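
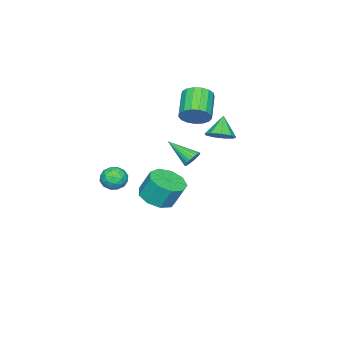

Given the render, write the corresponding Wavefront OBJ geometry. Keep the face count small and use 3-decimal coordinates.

v -2.288 -1.373 -0.993
v -1.782 -1.239 -0.768
v -2.292 -2.847 -0.107
v -1.933 -1.144 -0.611
v -2.144 -1.089 -0.52
v -2.381 -1.083 -0.511
v -2.602 -1.127 -0.585
v -2.768 -1.214 -0.73
v -2.852 -1.328 -0.92
v -2.838 -1.45 -1.123
v -2.729 -1.558 -1.303
v -2.544 -1.635 -1.43
v -2.315 -1.666 -1.481
v -2.081 -1.646 -1.448
v -1.883 -1.579 -1.336
v -1.755 -1.477 -1.164
v -1.719 -1.356 -0.963
v 2.834 -2.417 0.2
v 3.376 -2.697 -0.229
v 2.004 -2.903 -0.531
v 2.546 -3.183 -0.96
v 2.436 -3.454 -0.274
v 2.949 -3.154 0.178
v 2.431 -2.446 -0.938
v 2.944 -2.146 -0.486
v 3.127 -2.715 -0.933
v 3.13 -3.338 -0.522
v 2.25 -2.262 -0.238
v 2.253 -2.885 0.173
v 3.178 -2.514 0.05
v 2.202 -3.086 -0.81
v 2.137 -3.245 -0.406
v 2.456 -3.41 -0.659
v 2.927 -2.783 0.289
v 3.245 -2.948 0.037
v 2.693 -3.393 0.011
v 2.135 -2.652 -0.797
v 2.453 -2.817 -1.049
v 2.924 -2.19 -0.101
v 3.243 -2.355 -0.354
v 2.687 -2.207 -0.771
v 3.35 -2.69 -0.616
v 2.863 -2.975 -1.046
v 2.795 -2.542 -1.033
v 3.096 -2.365 -0.767
v 3.352 -3.056 -0.375
v 2.864 -3.342 -0.805
v 2.8 -3.501 -0.401
v 3.101 -3.325 -0.135
v 3.206 -3.067 -0.788
v 2.516 -2.258 0.045
v 2.028 -2.544 -0.385
v 2.279 -2.275 -0.625
v 2.58 -2.099 -0.359
v 2.517 -2.625 0.286
v 2.03 -2.91 -0.144
v 2.284 -3.235 0.007
v 2.585 -3.058 0.273
v 2.174 -2.533 0.028
v -2.644 -1.449 1.915
v -2.193 -1.416 2.634
v -3.505 -2.059 3.485
v -3.956 -2.091 2.765
v -2.38 -1.055 2.62
v -3.691 -1.697 3.471
v -2.627 -0.784 2.444
v -3.938 -1.426 3.294
v -2.878 -0.665 2.146
v -4.189 -1.307 2.997
v -3.075 -0.726 1.796
v -4.387 -1.368 2.647
v -3.174 -0.952 1.473
v -4.486 -1.594 2.323
v -3.151 -1.293 1.251
v -4.463 -1.935 2.101
v -3.013 -1.669 1.181
v -4.324 -2.311 2.031
v -2.79 -1.994 1.279
v -4.101 -2.636 2.13
v -2.533 -2.195 1.523
v -3.845 -2.837 2.373
v -2.302 -2.225 1.856
v -3.614 -2.867 2.707
v -2.15 -2.077 2.203
v -3.461 -2.719 3.054
v -2.11 -1.785 2.484
v -3.422 -2.427 3.335
v -0.617 1.21 2.213
v -0.112 1.57 2.686
v -1.363 0.95 3.207
v -0.473 1.919 2.506
v -0.902 1.936 2.189
v -1.197 1.613 1.883
v -1.221 1.102 1.731
v -0.962 0.642 1.805
v -0.541 0.447 2.07
v -0.156 0.609 2.401
v 0.013 1.053 2.645
v -2.314 -3.541 -4.416
v -1.251 -3.448 -4.336
v -1.404 -2.846 -3.004
v -2.466 -2.939 -3.084
v -1.532 -2.845 -4.641
v -1.685 -2.243 -3.308
v -2.179 -2.568 -4.84
v -2.332 -1.966 -3.508
v -2.889 -2.746 -4.842
v -3.042 -2.144 -3.509
v -3.33 -3.296 -4.644
v -3.483 -2.694 -3.311
v -3.295 -3.96 -4.339
v -3.448 -3.359 -3.007
v -2.801 -4.429 -4.071
v -2.954 -3.827 -2.739
v -2.078 -4.482 -3.964
v -2.231 -3.88 -2.632
v -1.466 -4.095 -4.069
v -1.619 -3.493 -2.736
f 2 1 4
f 2 4 3
f 4 1 5
f 4 5 3
f 5 1 6
f 5 6 3
f 6 1 7
f 6 7 3
f 7 1 8
f 7 8 3
f 8 1 9
f 8 9 3
f 9 1 10
f 9 10 3
f 10 1 11
f 10 11 3
f 11 1 12
f 11 12 3
f 12 1 13
f 12 13 3
f 13 1 14
f 13 14 3
f 14 1 15
f 14 15 3
f 15 1 16
f 15 16 3
f 16 1 17
f 16 17 3
f 17 1 2
f 17 2 3
f 18 55 34
f 55 29 58
f 34 58 23
f 55 58 34
f 18 34 30
f 34 23 35
f 30 35 19
f 34 35 30
f 18 30 39
f 30 19 40
f 39 40 25
f 30 40 39
f 18 39 51
f 39 25 54
f 51 54 28
f 39 54 51
f 18 51 55
f 51 28 59
f 55 59 29
f 51 59 55
f 19 35 46
f 35 23 49
f 46 49 27
f 35 49 46
f 23 58 36
f 58 29 57
f 36 57 22
f 58 57 36
f 29 59 56
f 59 28 52
f 56 52 20
f 59 52 56
f 28 54 53
f 54 25 41
f 53 41 24
f 54 41 53
f 25 40 45
f 40 19 42
f 45 42 26
f 40 42 45
f 21 47 33
f 47 27 48
f 33 48 22
f 47 48 33
f 21 33 31
f 33 22 32
f 31 32 20
f 33 32 31
f 21 31 38
f 31 20 37
f 38 37 24
f 31 37 38
f 21 38 43
f 38 24 44
f 43 44 26
f 38 44 43
f 21 43 47
f 43 26 50
f 47 50 27
f 43 50 47
f 22 48 36
f 48 27 49
f 36 49 23
f 48 49 36
f 20 32 56
f 32 22 57
f 56 57 29
f 32 57 56
f 24 37 53
f 37 20 52
f 53 52 28
f 37 52 53
f 26 44 45
f 44 24 41
f 45 41 25
f 44 41 45
f 27 50 46
f 50 26 42
f 46 42 19
f 50 42 46
f 61 60 64
f 61 64 62
f 62 64 65
f 62 65 63
f 64 60 66
f 64 66 65
f 65 66 67
f 65 67 63
f 66 60 68
f 66 68 67
f 67 68 69
f 67 69 63
f 68 60 70
f 68 70 69
f 69 70 71
f 69 71 63
f 70 60 72
f 70 72 71
f 71 72 73
f 71 73 63
f 72 60 74
f 72 74 73
f 73 74 75
f 73 75 63
f 74 60 76
f 74 76 75
f 75 76 77
f 75 77 63
f 76 60 78
f 76 78 77
f 77 78 79
f 77 79 63
f 78 60 80
f 78 80 79
f 79 80 81
f 79 81 63
f 80 60 82
f 80 82 81
f 81 82 83
f 81 83 63
f 82 60 84
f 82 84 83
f 83 84 85
f 83 85 63
f 84 60 86
f 84 86 85
f 85 86 87
f 85 87 63
f 86 60 61
f 86 61 87
f 87 61 62
f 87 62 63
f 89 88 91
f 89 91 90
f 91 88 92
f 91 92 90
f 92 88 93
f 92 93 90
f 93 88 94
f 93 94 90
f 94 88 95
f 94 95 90
f 95 88 96
f 95 96 90
f 96 88 97
f 96 97 90
f 97 88 98
f 97 98 90
f 98 88 89
f 98 89 90
f 100 99 103
f 100 103 101
f 101 103 104
f 101 104 102
f 103 99 105
f 103 105 104
f 104 105 106
f 104 106 102
f 105 99 107
f 105 107 106
f 106 107 108
f 106 108 102
f 107 99 109
f 107 109 108
f 108 109 110
f 108 110 102
f 109 99 111
f 109 111 110
f 110 111 112
f 110 112 102
f 111 99 113
f 111 113 112
f 112 113 114
f 112 114 102
f 113 99 115
f 113 115 114
f 114 115 116
f 114 116 102
f 115 99 117
f 115 117 116
f 116 117 118
f 116 118 102
f 117 99 100
f 117 100 118
f 118 100 101
f 118 101 102



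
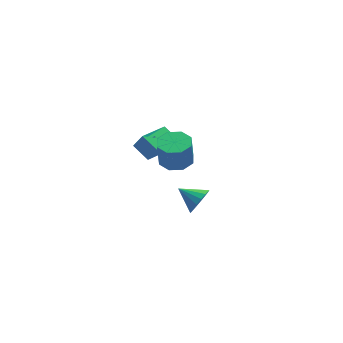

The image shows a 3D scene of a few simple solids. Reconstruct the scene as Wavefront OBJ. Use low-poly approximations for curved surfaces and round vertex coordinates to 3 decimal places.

v -0.987 0.206 -0.212
v -1.26 1.117 0.208
v 0.554 0.926 -0.77
v 0.281 1.837 -0.35
v -0.621 -0.017 0.51
v -0.894 0.894 0.93
v 0.92 0.703 -0.048
v 0.647 1.614 0.372
v 1.166 -0.828 -3.547
v 1.61 -0.855 -2.919
v 0.554 0.128 -3.073
v 1.791 -0.627 -3.145
v 1.829 -0.445 -3.464
v 1.714 -0.351 -3.801
v 1.474 -0.366 -4.08
v 1.164 -0.486 -4.238
v 0.854 -0.685 -4.237
v 0.615 -0.917 -4.078
v 0.502 -1.128 -3.798
v 0.542 -1.271 -3.46
v 0.724 -1.312 -3.142
v 1.008 -1.242 -2.918
v 1.328 -1.077 -2.837
v -0.989 -2.459 2.047
v -0.494 -3.099 2.085
v -0.595 -3.101 3.371
v -1.091 -2.461 3.333
v -0.188 -2.56 2.11
v -0.289 -2.562 3.396
v -0.352 -1.962 2.098
v -0.453 -1.964 3.384
v -0.889 -1.655 2.056
v -0.99 -1.657 3.342
v -1.485 -1.819 2.009
v -1.586 -1.821 3.295
v -1.791 -2.358 1.984
v -1.892 -2.36 3.27
v -1.627 -2.956 1.996
v -1.728 -2.958 3.282
v -1.09 -3.263 2.038
v -1.191 -3.265 3.324
f 2 4 1
f 5 2 1
f 1 4 3
f 3 5 1
f 2 8 4
f 6 2 5
f 6 8 2
f 4 8 3
f 7 5 3
f 3 8 7
f 7 6 5
f 8 6 7
f 10 9 12
f 10 12 11
f 12 9 13
f 12 13 11
f 13 9 14
f 13 14 11
f 14 9 15
f 14 15 11
f 15 9 16
f 15 16 11
f 16 9 17
f 16 17 11
f 17 9 18
f 17 18 11
f 18 9 19
f 18 19 11
f 19 9 20
f 19 20 11
f 20 9 21
f 20 21 11
f 21 9 22
f 21 22 11
f 22 9 23
f 22 23 11
f 23 9 10
f 23 10 11
f 25 24 28
f 25 28 26
f 26 28 29
f 26 29 27
f 28 24 30
f 28 30 29
f 29 30 31
f 29 31 27
f 30 24 32
f 30 32 31
f 31 32 33
f 31 33 27
f 32 24 34
f 32 34 33
f 33 34 35
f 33 35 27
f 34 24 36
f 34 36 35
f 35 36 37
f 35 37 27
f 36 24 38
f 36 38 37
f 37 38 39
f 37 39 27
f 38 24 40
f 38 40 39
f 39 40 41
f 39 41 27
f 40 24 25
f 40 25 41
f 41 25 26
f 41 26 27



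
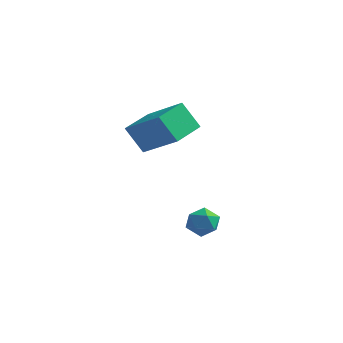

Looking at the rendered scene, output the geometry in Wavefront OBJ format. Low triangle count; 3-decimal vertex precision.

v 0.528 -3.23 -3.234
v 0.958 -3.614 -3.676
v 0.122 -4.226 -2.764
v 0.552 -4.61 -3.206
v 0.842 -4.212 -2.673
v 1.093 -3.597 -2.963
v -0.013 -4.243 -3.477
v 0.238 -3.628 -3.767
v 0.623 -4.24 -3.826
v 1.151 -4.221 -3.329
v -0.071 -3.619 -3.111
v 0.457 -3.6 -2.614
v -2.57 -4.175 1.188
v -0.956 -4.561 2.25
v -2.346 -2.695 1.385
v -0.732 -3.08 2.447
v -1.828 -4.14 0.073
v -0.214 -4.525 1.135
v -1.604 -2.659 0.27
v 0.01 -3.045 1.332
f 1 12 6
f 1 6 2
f 1 2 8
f 1 8 11
f 1 11 12
f 2 6 10
f 6 12 5
f 12 11 3
f 11 8 7
f 8 2 9
f 4 10 5
f 4 5 3
f 4 3 7
f 4 7 9
f 4 9 10
f 5 10 6
f 3 5 12
f 7 3 11
f 9 7 8
f 10 9 2
f 14 16 13
f 17 14 13
f 13 16 15
f 15 17 13
f 14 20 16
f 18 14 17
f 18 20 14
f 16 20 15
f 19 17 15
f 15 20 19
f 19 18 17
f 20 18 19



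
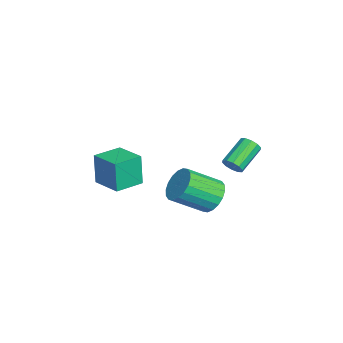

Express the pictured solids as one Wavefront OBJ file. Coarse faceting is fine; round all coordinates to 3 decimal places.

v 2.647 2.331 -0.037
v 2.983 2.801 -0.087
v 1.849 3.7 0.746
v 1.513 3.229 0.797
v 2.765 2.79 -0.371
v 1.63 3.688 0.462
v 2.502 2.603 -0.528
v 1.368 3.501 0.306
v 2.294 2.312 -0.497
v 1.16 3.211 0.337
v 2.222 2.029 -0.29
v 1.087 2.927 0.544
v 2.311 1.86 0.014
v 1.177 2.759 0.847
v 2.53 1.872 0.298
v 1.395 2.77 1.131
v 2.792 2.059 0.454
v 1.658 2.957 1.288
v 3 2.349 0.423
v 1.866 3.248 1.257
v 3.073 2.633 0.216
v 1.938 3.531 1.05
v -1.285 -3.027 -3.147
v -1.489 -3.094 -1.35
v 0.016 -1.95 -2.959
v -0.188 -2.017 -1.162
v -0.272 -4.263 -3.078
v -0.476 -4.33 -1.281
v 1.029 -3.186 -2.89
v 0.825 -3.253 -1.093
v 2.828 1.405 -2.026
v 3.61 1.871 -1.613
v 3.994 0.242 -0.501
v 3.212 -0.225 -0.914
v 3.275 1.979 -1.34
v 3.66 0.349 -0.228
v 2.851 1.972 -1.203
v 3.236 0.342 -0.091
v 2.423 1.853 -1.229
v 2.808 0.224 -0.117
v 2.075 1.646 -1.413
v 2.46 0.016 -0.301
v 1.876 1.39 -1.718
v 2.261 -0.239 -0.606
v 1.866 1.138 -2.084
v 2.251 -0.492 -0.973
v 2.046 0.938 -2.439
v 2.43 -0.691 -1.327
v 2.38 0.831 -2.712
v 2.765 -0.799 -1.6
v 2.804 0.838 -2.849
v 3.189 -0.792 -1.737
v 3.232 0.956 -2.823
v 3.617 -0.673 -1.711
v 3.58 1.164 -2.639
v 3.965 -0.466 -1.527
v 3.779 1.419 -2.334
v 4.164 -0.21 -1.222
v 3.789 1.672 -1.967
v 4.174 0.042 -0.856
f 2 1 5
f 2 5 3
f 3 5 6
f 3 6 4
f 5 1 7
f 5 7 6
f 6 7 8
f 6 8 4
f 7 1 9
f 7 9 8
f 8 9 10
f 8 10 4
f 9 1 11
f 9 11 10
f 10 11 12
f 10 12 4
f 11 1 13
f 11 13 12
f 12 13 14
f 12 14 4
f 13 1 15
f 13 15 14
f 14 15 16
f 14 16 4
f 15 1 17
f 15 17 16
f 16 17 18
f 16 18 4
f 17 1 19
f 17 19 18
f 18 19 20
f 18 20 4
f 19 1 21
f 19 21 20
f 20 21 22
f 20 22 4
f 21 1 2
f 21 2 22
f 22 2 3
f 22 3 4
f 24 26 23
f 27 24 23
f 23 26 25
f 25 27 23
f 24 30 26
f 28 24 27
f 28 30 24
f 26 30 25
f 29 27 25
f 25 30 29
f 29 28 27
f 30 28 29
f 32 31 35
f 32 35 33
f 33 35 36
f 33 36 34
f 35 31 37
f 35 37 36
f 36 37 38
f 36 38 34
f 37 31 39
f 37 39 38
f 38 39 40
f 38 40 34
f 39 31 41
f 39 41 40
f 40 41 42
f 40 42 34
f 41 31 43
f 41 43 42
f 42 43 44
f 42 44 34
f 43 31 45
f 43 45 44
f 44 45 46
f 44 46 34
f 45 31 47
f 45 47 46
f 46 47 48
f 46 48 34
f 47 31 49
f 47 49 48
f 48 49 50
f 48 50 34
f 49 31 51
f 49 51 50
f 50 51 52
f 50 52 34
f 51 31 53
f 51 53 52
f 52 53 54
f 52 54 34
f 53 31 55
f 53 55 54
f 54 55 56
f 54 56 34
f 55 31 57
f 55 57 56
f 56 57 58
f 56 58 34
f 57 31 59
f 57 59 58
f 58 59 60
f 58 60 34
f 59 31 32
f 59 32 60
f 60 32 33
f 60 33 34



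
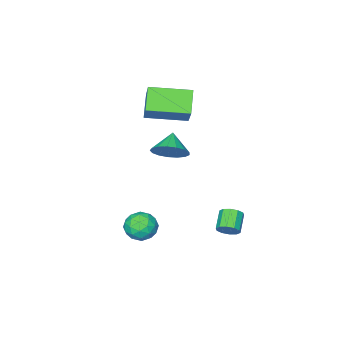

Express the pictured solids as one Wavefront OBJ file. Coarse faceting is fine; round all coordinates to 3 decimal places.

v -2.022 3.848 -1.412
v -1.639 3.728 -1.05
v -2.316 3.211 -0.506
v -2.698 3.332 -0.868
v -1.783 4.014 -0.957
v -2.46 3.498 -0.413
v -2.018 4.237 -1.037
v -2.694 3.721 -0.494
v -2.254 4.312 -1.261
v -2.931 3.795 -0.717
v -2.402 4.209 -1.542
v -3.078 3.693 -0.998
v -2.404 3.969 -1.774
v -3.081 3.452 -1.23
v -2.26 3.682 -1.867
v -2.937 3.166 -1.323
v -2.026 3.459 -1.786
v -2.702 2.943 -1.243
v -1.789 3.385 -1.563
v -2.466 2.868 -1.019
v -1.642 3.487 -1.282
v -2.318 2.971 -0.738
v -3.135 -2.846 3.538
v -2.417 -1.854 4.775
v -4.616 -1.531 3.345
v -3.898 -0.54 4.581
v -2.442 -2.2 2.619
v -1.724 -1.209 3.855
v -3.923 -0.886 2.425
v -3.205 0.106 3.662
v -1.585 0.567 2.113
v -1.158 0.879 2.804
v -2.255 -0.007 2.787
v -1.461 1.158 2.739
v -1.792 1.301 2.531
v -2.076 1.276 2.228
v -2.247 1.088 1.898
v -2.267 0.781 1.617
v -2.13 0.425 1.45
v -1.869 0.101 1.435
v -1.542 -0.116 1.575
v -1.225 -0.176 1.839
v -0.991 -0.067 2.165
v -0.893 0.188 2.479
v -0.953 0.529 2.71
v 0.384 1.47 -2.093
v 1.002 1.076 -1.749
v -0.442 0.544 -1.671
v 0.176 0.15 -1.327
v -0.068 0.86 -1.025
v 0.442 1.432 -1.286
v 0.118 0.188 -2.134
v 0.628 0.76 -2.395
v 0.838 0.283 -1.775
v 0.722 0.699 -1.09
v -0.162 0.921 -2.33
v -0.278 1.337 -1.645
v 0.765 1.354 -1.958
v -0.205 0.266 -1.462
v -0.349 0.683 -1.284
v 0.014 0.452 -1.082
v 0.436 1.564 -1.686
v 0.799 1.332 -1.484
v 0.17 1.205 -1.058
v -0.239 0.288 -1.936
v 0.124 0.056 -1.734
v 0.546 1.168 -2.338
v 0.909 0.937 -2.136
v 0.39 0.415 -2.362
v 1.032 0.656 -1.771
v 0.547 0.112 -1.523
v 0.513 0.135 -1.997
v 0.813 0.471 -2.151
v 0.964 0.901 -1.369
v 0.479 0.357 -1.12
v 0.335 0.774 -0.943
v 0.635 1.11 -1.096
v 0.868 0.435 -1.383
v 0.081 1.263 -2.3
v -0.404 0.719 -2.051
v -0.075 0.51 -2.324
v 0.225 0.846 -2.477
v 0.013 1.508 -1.897
v -0.472 0.964 -1.649
v -0.253 1.149 -1.269
v 0.047 1.485 -1.423
v -0.308 1.185 -2.037
f 2 1 5
f 2 5 3
f 3 5 6
f 3 6 4
f 5 1 7
f 5 7 6
f 6 7 8
f 6 8 4
f 7 1 9
f 7 9 8
f 8 9 10
f 8 10 4
f 9 1 11
f 9 11 10
f 10 11 12
f 10 12 4
f 11 1 13
f 11 13 12
f 12 13 14
f 12 14 4
f 13 1 15
f 13 15 14
f 14 15 16
f 14 16 4
f 15 1 17
f 15 17 16
f 16 17 18
f 16 18 4
f 17 1 19
f 17 19 18
f 18 19 20
f 18 20 4
f 19 1 21
f 19 21 20
f 20 21 22
f 20 22 4
f 21 1 2
f 21 2 22
f 22 2 3
f 22 3 4
f 24 26 23
f 27 24 23
f 23 26 25
f 25 27 23
f 24 30 26
f 28 24 27
f 28 30 24
f 26 30 25
f 29 27 25
f 25 30 29
f 29 28 27
f 30 28 29
f 32 31 34
f 32 34 33
f 34 31 35
f 34 35 33
f 35 31 36
f 35 36 33
f 36 31 37
f 36 37 33
f 37 31 38
f 37 38 33
f 38 31 39
f 38 39 33
f 39 31 40
f 39 40 33
f 40 31 41
f 40 41 33
f 41 31 42
f 41 42 33
f 42 31 43
f 42 43 33
f 43 31 44
f 43 44 33
f 44 31 45
f 44 45 33
f 45 31 32
f 45 32 33
f 46 83 62
f 83 57 86
f 62 86 51
f 83 86 62
f 46 62 58
f 62 51 63
f 58 63 47
f 62 63 58
f 46 58 67
f 58 47 68
f 67 68 53
f 58 68 67
f 46 67 79
f 67 53 82
f 79 82 56
f 67 82 79
f 46 79 83
f 79 56 87
f 83 87 57
f 79 87 83
f 47 63 74
f 63 51 77
f 74 77 55
f 63 77 74
f 51 86 64
f 86 57 85
f 64 85 50
f 86 85 64
f 57 87 84
f 87 56 80
f 84 80 48
f 87 80 84
f 56 82 81
f 82 53 69
f 81 69 52
f 82 69 81
f 53 68 73
f 68 47 70
f 73 70 54
f 68 70 73
f 49 75 61
f 75 55 76
f 61 76 50
f 75 76 61
f 49 61 59
f 61 50 60
f 59 60 48
f 61 60 59
f 49 59 66
f 59 48 65
f 66 65 52
f 59 65 66
f 49 66 71
f 66 52 72
f 71 72 54
f 66 72 71
f 49 71 75
f 71 54 78
f 75 78 55
f 71 78 75
f 50 76 64
f 76 55 77
f 64 77 51
f 76 77 64
f 48 60 84
f 60 50 85
f 84 85 57
f 60 85 84
f 52 65 81
f 65 48 80
f 81 80 56
f 65 80 81
f 54 72 73
f 72 52 69
f 73 69 53
f 72 69 73
f 55 78 74
f 78 54 70
f 74 70 47
f 78 70 74



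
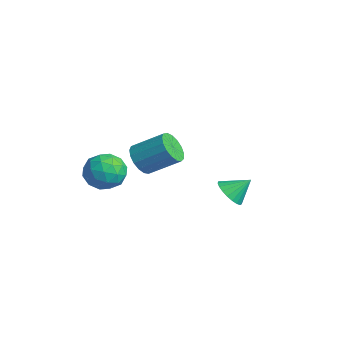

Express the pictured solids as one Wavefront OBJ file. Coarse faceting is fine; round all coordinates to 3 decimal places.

v 0.421 2.874 -2.744
v 1.181 3.114 -3.297
v 0.779 3.926 -1.796
v 0.89 3.349 -3.448
v 0.518 3.502 -3.477
v 0.129 3.547 -3.379
v -0.209 3.475 -3.172
v -0.439 3.299 -2.89
v -0.52 3.05 -2.583
v -0.438 2.771 -2.304
v -0.208 2.509 -2.101
v 0.131 2.311 -2.009
v 0.52 2.21 -2.044
v 0.892 2.224 -2.2
v 1.182 2.35 -2.45
v 1.341 2.567 -2.751
v 1.34 2.837 -3.05
v 2.076 -2.855 1.941
v 2.679 -2.689 1.2
v 3.607 -1.338 2.257
v 3.004 -1.505 2.999
v 2.33 -2.392 1.128
v 3.257 -1.042 2.185
v 1.922 -2.202 1.242
v 2.85 -0.851 2.299
v 1.55 -2.161 1.516
v 2.477 -0.81 2.573
v 1.298 -2.279 1.888
v 2.226 -0.928 2.945
v 1.225 -2.529 2.272
v 2.152 -1.178 3.329
v 1.346 -2.854 2.58
v 2.274 -1.503 3.637
v 1.635 -3.179 2.742
v 2.563 -1.829 3.8
v 2.025 -3.43 2.721
v 2.953 -2.08 3.778
v 2.427 -3.55 2.521
v 3.354 -2.199 3.578
v 2.748 -3.51 2.188
v 3.676 -2.159 3.245
v 2.916 -3.32 1.799
v 3.843 -1.97 2.856
v 2.891 -3.024 1.442
v 3.818 -1.673 2.499
v -1.085 -2.743 -1.378
v -0.086 -3.195 -0.799
v -2.274 -3.785 -0.141
v -1.275 -4.237 0.438
v -1.565 -3.036 0.549
v -0.831 -2.392 -0.216
v -1.529 -4.588 -0.724
v -0.795 -3.944 -1.489
v -0.36 -4.335 -0.395
v -0.383 -3.376 0.392
v -1.977 -3.604 -1.332
v -2 -2.645 -0.545
v -0.481 -2.877 -1.197
v -1.879 -4.103 0.257
v -2.05 -3.397 0.322
v -1.462 -3.663 0.663
v -0.919 -2.405 -0.854
v -0.331 -2.671 -0.514
v -1.201 -2.578 0.278
v -2.029 -4.309 -0.426
v -1.441 -4.575 -0.086
v -0.898 -3.317 -1.603
v -0.31 -3.583 -1.262
v -1.159 -4.402 -1.218
v -0.055 -3.814 -0.619
v -0.754 -4.426 0.108
v -0.904 -4.632 -0.575
v -0.472 -4.254 -1.024
v -0.068 -3.25 -0.156
v -0.767 -3.863 0.571
v -0.938 -3.156 0.636
v -0.506 -2.778 0.186
v -0.229 -3.92 0.081
v -1.593 -3.117 -1.511
v -2.292 -3.73 -0.784
v -1.854 -4.202 -1.126
v -1.422 -3.824 -1.576
v -1.606 -2.554 -1.048
v -2.305 -3.166 -0.321
v -1.888 -2.726 0.084
v -1.456 -2.348 -0.365
v -2.131 -3.06 -1.021
f 2 1 4
f 2 4 3
f 4 1 5
f 4 5 3
f 5 1 6
f 5 6 3
f 6 1 7
f 6 7 3
f 7 1 8
f 7 8 3
f 8 1 9
f 8 9 3
f 9 1 10
f 9 10 3
f 10 1 11
f 10 11 3
f 11 1 12
f 11 12 3
f 12 1 13
f 12 13 3
f 13 1 14
f 13 14 3
f 14 1 15
f 14 15 3
f 15 1 16
f 15 16 3
f 16 1 17
f 16 17 3
f 17 1 2
f 17 2 3
f 19 18 22
f 19 22 20
f 20 22 23
f 20 23 21
f 22 18 24
f 22 24 23
f 23 24 25
f 23 25 21
f 24 18 26
f 24 26 25
f 25 26 27
f 25 27 21
f 26 18 28
f 26 28 27
f 27 28 29
f 27 29 21
f 28 18 30
f 28 30 29
f 29 30 31
f 29 31 21
f 30 18 32
f 30 32 31
f 31 32 33
f 31 33 21
f 32 18 34
f 32 34 33
f 33 34 35
f 33 35 21
f 34 18 36
f 34 36 35
f 35 36 37
f 35 37 21
f 36 18 38
f 36 38 37
f 37 38 39
f 37 39 21
f 38 18 40
f 38 40 39
f 39 40 41
f 39 41 21
f 40 18 42
f 40 42 41
f 41 42 43
f 41 43 21
f 42 18 44
f 42 44 43
f 43 44 45
f 43 45 21
f 44 18 19
f 44 19 45
f 45 19 20
f 45 20 21
f 46 83 62
f 83 57 86
f 62 86 51
f 83 86 62
f 46 62 58
f 62 51 63
f 58 63 47
f 62 63 58
f 46 58 67
f 58 47 68
f 67 68 53
f 58 68 67
f 46 67 79
f 67 53 82
f 79 82 56
f 67 82 79
f 46 79 83
f 79 56 87
f 83 87 57
f 79 87 83
f 47 63 74
f 63 51 77
f 74 77 55
f 63 77 74
f 51 86 64
f 86 57 85
f 64 85 50
f 86 85 64
f 57 87 84
f 87 56 80
f 84 80 48
f 87 80 84
f 56 82 81
f 82 53 69
f 81 69 52
f 82 69 81
f 53 68 73
f 68 47 70
f 73 70 54
f 68 70 73
f 49 75 61
f 75 55 76
f 61 76 50
f 75 76 61
f 49 61 59
f 61 50 60
f 59 60 48
f 61 60 59
f 49 59 66
f 59 48 65
f 66 65 52
f 59 65 66
f 49 66 71
f 66 52 72
f 71 72 54
f 66 72 71
f 49 71 75
f 71 54 78
f 75 78 55
f 71 78 75
f 50 76 64
f 76 55 77
f 64 77 51
f 76 77 64
f 48 60 84
f 60 50 85
f 84 85 57
f 60 85 84
f 52 65 81
f 65 48 80
f 81 80 56
f 65 80 81
f 54 72 73
f 72 52 69
f 73 69 53
f 72 69 73
f 55 78 74
f 78 54 70
f 74 70 47
f 78 70 74



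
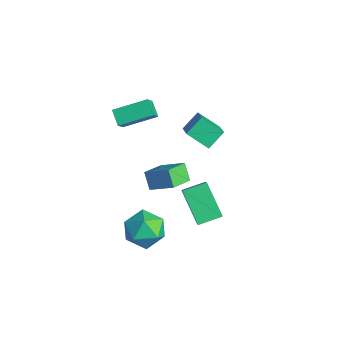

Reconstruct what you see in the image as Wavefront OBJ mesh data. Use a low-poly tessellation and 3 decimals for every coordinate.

v 0.986 -1.98 -3.498
v 2.098 -2.051 -3.766
v 1.062 -3.669 -2.734
v 2.174 -3.74 -3.002
v 1.825 -3.003 -2.197
v 1.778 -1.959 -2.669
v 1.382 -3.761 -3.831
v 1.335 -2.717 -4.303
v 2.343 -3.152 -3.972
v 2.616 -2.683 -2.962
v 0.544 -3.037 -3.538
v 0.817 -2.568 -2.528
v -0.243 -1.636 -2.453
v -0.907 -1.576 -1.668
v -0.73 -0.48 -2.954
v -1.394 -0.421 -2.169
v 0.774 -0.859 -1.651
v 0.11 -0.8 -0.866
v 0.287 0.296 -2.152
v -0.377 0.356 -1.367
v -4.406 -1.262 -0.071
v -3.818 0.382 0.539
v -3.623 -1.345 -0.602
v -3.035 0.3 0.008
v -3.825 -1.82 0.872
v -3.237 -0.175 1.482
v -3.042 -1.902 0.341
v -2.454 -0.258 0.951
v -2.304 2.538 -2.666
v -3.146 1.733 -1.82
v -2.482 3.489 -1.939
v -3.325 2.684 -1.093
v -1.275 2.196 -1.967
v -2.118 1.391 -1.121
v -1.454 3.147 -1.24
v -2.296 2.342 -0.394
v 1.015 -0.563 -1.794
v 1.96 -1.021 -0.64
v 1.237 0.623 -1.504
v 2.181 0.164 -0.35
v 2.559 -0.544 -3.05
v 3.503 -1.003 -1.896
v 2.78 0.641 -2.76
v 3.725 0.183 -1.606
f 1 12 6
f 1 6 2
f 1 2 8
f 1 8 11
f 1 11 12
f 2 6 10
f 6 12 5
f 12 11 3
f 11 8 7
f 8 2 9
f 4 10 5
f 4 5 3
f 4 3 7
f 4 7 9
f 4 9 10
f 5 10 6
f 3 5 12
f 7 3 11
f 9 7 8
f 10 9 2
f 14 16 13
f 17 14 13
f 13 16 15
f 15 17 13
f 14 20 16
f 18 14 17
f 18 20 14
f 16 20 15
f 19 17 15
f 15 20 19
f 19 18 17
f 20 18 19
f 22 24 21
f 25 22 21
f 21 24 23
f 23 25 21
f 22 28 24
f 26 22 25
f 26 28 22
f 24 28 23
f 27 25 23
f 23 28 27
f 27 26 25
f 28 26 27
f 30 32 29
f 33 30 29
f 29 32 31
f 31 33 29
f 30 36 32
f 34 30 33
f 34 36 30
f 32 36 31
f 35 33 31
f 31 36 35
f 35 34 33
f 36 34 35
f 38 40 37
f 41 38 37
f 37 40 39
f 39 41 37
f 38 44 40
f 42 38 41
f 42 44 38
f 40 44 39
f 43 41 39
f 39 44 43
f 43 42 41
f 44 42 43



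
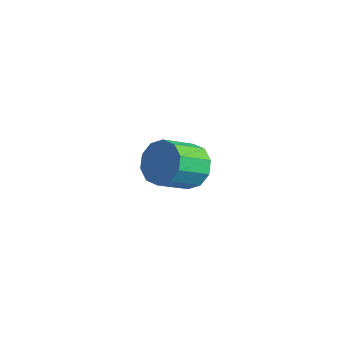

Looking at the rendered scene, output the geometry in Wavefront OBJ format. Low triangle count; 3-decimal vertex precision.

v -0.578 2.21 -1.516
v -0.327 1.819 -0.766
v -1.913 1.741 -1.314
v -1.662 1.35 -0.564
v -1.687 2.231 -0.615
v -0.862 2.521 -0.74
v -1.378 1.039 -1.34
v -0.553 1.329 -1.465
v -0.821 1.095 -0.657
v -1.012 1.832 -0.209
v -1.228 1.728 -1.871
v -1.419 2.465 -1.423
v -0.336 2.056 -1.159
v -1.904 1.504 -0.921
v -1.919 2.022 -0.951
v -1.772 1.792 -0.51
v -0.65 2.468 -1.144
v -0.502 2.238 -0.702
v -1.302 2.481 -0.614
v -1.738 1.322 -1.378
v -1.59 1.092 -0.936
v -0.468 1.768 -1.57
v -0.321 1.538 -1.129
v -0.938 1.079 -1.466
v -0.478 1.4 -0.654
v -1.263 1.124 -0.535
v -1.096 0.942 -0.991
v -0.611 1.112 -1.065
v -0.59 1.833 -0.39
v -1.375 1.557 -0.271
v -1.39 2.075 -0.301
v -0.905 2.246 -0.375
v -0.881 1.408 -0.326
v -0.865 2.003 -1.809
v -1.65 1.727 -1.69
v -1.335 1.314 -1.705
v -0.85 1.485 -1.779
v -0.977 2.436 -1.545
v -1.762 2.16 -1.426
v -1.629 2.448 -1.015
v -1.144 2.618 -1.089
v -1.359 2.152 -1.754
v 1.516 -0.699 2.851
v 2.255 -0.404 3.489
v 1.824 -1.747 4.608
v 1.084 -2.041 3.969
v 1.726 -0.101 3.65
v 1.295 -1.443 4.768
v 1.117 -0.025 3.505
v 0.686 -1.368 4.624
v 0.66 -0.207 3.111
v 0.229 -1.55 4.229
v 0.53 -0.577 2.617
v 0.099 -1.92 3.736
v 0.776 -0.993 2.212
v 0.345 -2.336 3.331
v 1.305 -1.297 2.052
v 0.874 -2.639 3.17
v 1.914 -1.372 2.196
v 1.483 -2.715 3.315
v 2.371 -1.19 2.591
v 1.94 -2.533 3.709
v 2.501 -0.82 3.084
v 2.07 -2.163 4.203
f 1 38 17
f 38 12 41
f 17 41 6
f 38 41 17
f 1 17 13
f 17 6 18
f 13 18 2
f 17 18 13
f 1 13 22
f 13 2 23
f 22 23 8
f 13 23 22
f 1 22 34
f 22 8 37
f 34 37 11
f 22 37 34
f 1 34 38
f 34 11 42
f 38 42 12
f 34 42 38
f 2 18 29
f 18 6 32
f 29 32 10
f 18 32 29
f 6 41 19
f 41 12 40
f 19 40 5
f 41 40 19
f 12 42 39
f 42 11 35
f 39 35 3
f 42 35 39
f 11 37 36
f 37 8 24
f 36 24 7
f 37 24 36
f 8 23 28
f 23 2 25
f 28 25 9
f 23 25 28
f 4 30 16
f 30 10 31
f 16 31 5
f 30 31 16
f 4 16 14
f 16 5 15
f 14 15 3
f 16 15 14
f 4 14 21
f 14 3 20
f 21 20 7
f 14 20 21
f 4 21 26
f 21 7 27
f 26 27 9
f 21 27 26
f 4 26 30
f 26 9 33
f 30 33 10
f 26 33 30
f 5 31 19
f 31 10 32
f 19 32 6
f 31 32 19
f 3 15 39
f 15 5 40
f 39 40 12
f 15 40 39
f 7 20 36
f 20 3 35
f 36 35 11
f 20 35 36
f 9 27 28
f 27 7 24
f 28 24 8
f 27 24 28
f 10 33 29
f 33 9 25
f 29 25 2
f 33 25 29
f 44 43 47
f 44 47 45
f 45 47 48
f 45 48 46
f 47 43 49
f 47 49 48
f 48 49 50
f 48 50 46
f 49 43 51
f 49 51 50
f 50 51 52
f 50 52 46
f 51 43 53
f 51 53 52
f 52 53 54
f 52 54 46
f 53 43 55
f 53 55 54
f 54 55 56
f 54 56 46
f 55 43 57
f 55 57 56
f 56 57 58
f 56 58 46
f 57 43 59
f 57 59 58
f 58 59 60
f 58 60 46
f 59 43 61
f 59 61 60
f 60 61 62
f 60 62 46
f 61 43 63
f 61 63 62
f 62 63 64
f 62 64 46
f 63 43 44
f 63 44 64
f 64 44 45
f 64 45 46



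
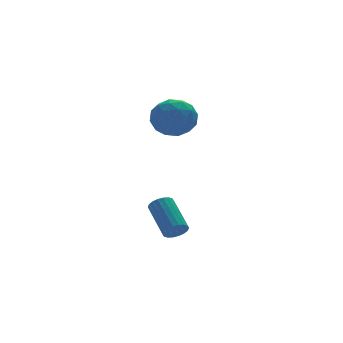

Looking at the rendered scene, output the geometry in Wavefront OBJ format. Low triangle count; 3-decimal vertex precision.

v -0.696 4.898 1.862
v 0.349 4.447 2.071
v -1.489 3.253 2.269
v -0.444 2.802 2.478
v -0.885 3.597 3.193
v -0.394 4.614 2.942
v -0.746 3.086 1.398
v -0.255 4.103 1.147
v 0.318 3.327 1.785
v 0.232 3.643 2.894
v -1.372 4.057 1.446
v -1.458 4.373 2.555
v -0.104 4.817 1.931
v -1.036 2.883 2.409
v -1.295 3.35 2.83
v -0.681 3.085 2.953
v -0.541 4.915 2.442
v 0.073 4.65 2.565
v -0.652 4.15 3.225
v -1.213 3.05 1.775
v -0.599 2.785 1.898
v -0.459 4.615 1.387
v 0.155 4.35 1.51
v -0.488 3.55 1.115
v 0.492 3.894 1.885
v 0.026 2.926 2.125
v -0.151 3.094 1.49
v 0.137 3.691 1.342
v 0.441 4.079 2.537
v -0.025 3.112 2.777
v -0.284 3.579 3.197
v 0.004 4.177 3.049
v 0.423 3.421 2.369
v -1.115 4.588 1.563
v -1.581 3.621 1.803
v -1.144 3.523 1.291
v -0.856 4.121 1.143
v -1.166 4.774 2.215
v -1.632 3.806 2.455
v -1.277 4.009 2.998
v -0.989 4.606 2.85
v -1.563 4.279 1.971
v -1.624 1.256 -3.776
v -1.147 1.04 -3.444
v -1.159 2.669 -2.371
v -1.636 2.884 -2.704
v -1.022 1.177 -3.649
v -1.035 2.805 -2.576
v -1.017 1.328 -3.879
v -1.029 2.957 -2.807
v -1.131 1.466 -4.089
v -1.144 3.094 -3.017
v -1.344 1.562 -4.237
v -1.356 3.19 -3.165
v -1.611 1.597 -4.294
v -1.624 3.225 -3.221
v -1.882 1.565 -4.248
v -1.894 3.193 -3.175
v -2.101 1.471 -4.109
v -2.113 3.1 -3.036
v -2.225 1.335 -3.904
v -2.238 2.963 -2.831
v -2.231 1.183 -3.673
v -2.243 2.812 -2.601
v -2.116 1.046 -3.463
v -2.129 2.674 -2.391
v -1.904 0.95 -3.315
v -1.916 2.578 -2.243
v -1.636 0.915 -3.259
v -1.649 2.543 -2.186
v -1.366 0.947 -3.305
v -1.378 2.575 -2.232
f 1 38 17
f 38 12 41
f 17 41 6
f 38 41 17
f 1 17 13
f 17 6 18
f 13 18 2
f 17 18 13
f 1 13 22
f 13 2 23
f 22 23 8
f 13 23 22
f 1 22 34
f 22 8 37
f 34 37 11
f 22 37 34
f 1 34 38
f 34 11 42
f 38 42 12
f 34 42 38
f 2 18 29
f 18 6 32
f 29 32 10
f 18 32 29
f 6 41 19
f 41 12 40
f 19 40 5
f 41 40 19
f 12 42 39
f 42 11 35
f 39 35 3
f 42 35 39
f 11 37 36
f 37 8 24
f 36 24 7
f 37 24 36
f 8 23 28
f 23 2 25
f 28 25 9
f 23 25 28
f 4 30 16
f 30 10 31
f 16 31 5
f 30 31 16
f 4 16 14
f 16 5 15
f 14 15 3
f 16 15 14
f 4 14 21
f 14 3 20
f 21 20 7
f 14 20 21
f 4 21 26
f 21 7 27
f 26 27 9
f 21 27 26
f 4 26 30
f 26 9 33
f 30 33 10
f 26 33 30
f 5 31 19
f 31 10 32
f 19 32 6
f 31 32 19
f 3 15 39
f 15 5 40
f 39 40 12
f 15 40 39
f 7 20 36
f 20 3 35
f 36 35 11
f 20 35 36
f 9 27 28
f 27 7 24
f 28 24 8
f 27 24 28
f 10 33 29
f 33 9 25
f 29 25 2
f 33 25 29
f 44 43 47
f 44 47 45
f 45 47 48
f 45 48 46
f 47 43 49
f 47 49 48
f 48 49 50
f 48 50 46
f 49 43 51
f 49 51 50
f 50 51 52
f 50 52 46
f 51 43 53
f 51 53 52
f 52 53 54
f 52 54 46
f 53 43 55
f 53 55 54
f 54 55 56
f 54 56 46
f 55 43 57
f 55 57 56
f 56 57 58
f 56 58 46
f 57 43 59
f 57 59 58
f 58 59 60
f 58 60 46
f 59 43 61
f 59 61 60
f 60 61 62
f 60 62 46
f 61 43 63
f 61 63 62
f 62 63 64
f 62 64 46
f 63 43 65
f 63 65 64
f 64 65 66
f 64 66 46
f 65 43 67
f 65 67 66
f 66 67 68
f 66 68 46
f 67 43 69
f 67 69 68
f 68 69 70
f 68 70 46
f 69 43 71
f 69 71 70
f 70 71 72
f 70 72 46
f 71 43 44
f 71 44 72
f 72 44 45
f 72 45 46



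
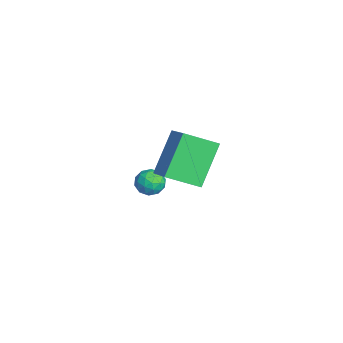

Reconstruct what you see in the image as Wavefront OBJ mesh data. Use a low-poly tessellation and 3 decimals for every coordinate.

v 3.579 -3.382 -0.599
v 2.542 -2.551 0.975
v 3.699 -2.046 -1.225
v 2.662 -1.215 0.35
v 4.938 -3.145 0.17
v 3.901 -2.314 1.745
v 5.058 -1.809 -0.455
v 4.021 -0.978 1.119
v -0.606 -2.532 -3.937
v -0.237 -2.64 -4.489
v -0.203 -3.44 -3.491
v 0.166 -3.548 -4.043
v 0.313 -3.033 -3.636
v 0.064 -2.472 -3.912
v -0.504 -3.608 -4.068
v -0.753 -3.047 -4.344
v -0.174 -3.305 -4.571
v 0.331 -2.95 -4.303
v -0.771 -3.13 -3.677
v -0.266 -2.775 -3.409
v -0.457 -2.506 -4.252
v 0.017 -3.574 -3.728
v 0.103 -3.271 -3.488
v 0.32 -3.334 -3.813
v -0.28 -2.408 -3.913
v -0.063 -2.471 -4.237
v 0.26 -2.702 -3.736
v -0.377 -3.609 -3.743
v -0.16 -3.672 -4.067
v -0.76 -2.746 -4.167
v -0.543 -2.809 -4.492
v -0.7 -3.378 -4.244
v -0.203 -2.961 -4.625
v 0.034 -3.494 -4.362
v -0.36 -3.53 -4.377
v -0.506 -3.2 -4.54
v 0.094 -2.752 -4.468
v 0.331 -3.285 -4.205
v 0.417 -2.983 -3.966
v 0.271 -2.653 -4.128
v 0.131 -3.143 -4.515
v -0.771 -2.795 -3.775
v -0.534 -3.328 -3.512
v -0.711 -3.427 -3.852
v -0.857 -3.097 -4.014
v -0.474 -2.586 -3.618
v -0.237 -3.119 -3.355
v 0.066 -2.88 -3.44
v -0.08 -2.55 -3.603
v -0.571 -2.937 -3.465
f 2 4 1
f 5 2 1
f 1 4 3
f 3 5 1
f 2 8 4
f 6 2 5
f 6 8 2
f 4 8 3
f 7 5 3
f 3 8 7
f 7 6 5
f 8 6 7
f 9 46 25
f 46 20 49
f 25 49 14
f 46 49 25
f 9 25 21
f 25 14 26
f 21 26 10
f 25 26 21
f 9 21 30
f 21 10 31
f 30 31 16
f 21 31 30
f 9 30 42
f 30 16 45
f 42 45 19
f 30 45 42
f 9 42 46
f 42 19 50
f 46 50 20
f 42 50 46
f 10 26 37
f 26 14 40
f 37 40 18
f 26 40 37
f 14 49 27
f 49 20 48
f 27 48 13
f 49 48 27
f 20 50 47
f 50 19 43
f 47 43 11
f 50 43 47
f 19 45 44
f 45 16 32
f 44 32 15
f 45 32 44
f 16 31 36
f 31 10 33
f 36 33 17
f 31 33 36
f 12 38 24
f 38 18 39
f 24 39 13
f 38 39 24
f 12 24 22
f 24 13 23
f 22 23 11
f 24 23 22
f 12 22 29
f 22 11 28
f 29 28 15
f 22 28 29
f 12 29 34
f 29 15 35
f 34 35 17
f 29 35 34
f 12 34 38
f 34 17 41
f 38 41 18
f 34 41 38
f 13 39 27
f 39 18 40
f 27 40 14
f 39 40 27
f 11 23 47
f 23 13 48
f 47 48 20
f 23 48 47
f 15 28 44
f 28 11 43
f 44 43 19
f 28 43 44
f 17 35 36
f 35 15 32
f 36 32 16
f 35 32 36
f 18 41 37
f 41 17 33
f 37 33 10
f 41 33 37



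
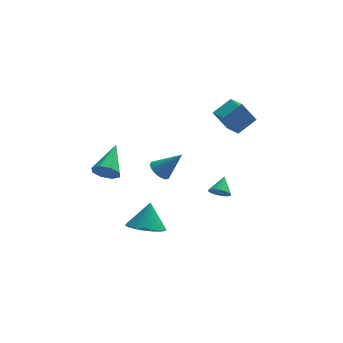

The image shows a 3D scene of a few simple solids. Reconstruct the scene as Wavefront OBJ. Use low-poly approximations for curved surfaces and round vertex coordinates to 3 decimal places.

v -2.817 1.264 -2.615
v -2.481 1.515 -3.32
v -2.203 2.996 -1.705
v -3.079 1.697 -3.26
v -3.524 1.625 -2.823
v -3.554 1.342 -2.264
v -3.153 1.013 -1.91
v -2.555 0.832 -1.969
v -2.111 0.904 -2.407
v -2.08 1.187 -2.966
v -0.123 -0.952 -0.949
v 0.382 -0.992 -1.418
v 1.003 -1.028 0.269
v 0.34 -0.643 -1.357
v 0.174 -0.376 -1.187
v -0.072 -0.264 -0.953
v -0.331 -0.336 -0.718
v -0.534 -0.573 -0.545
v -0.627 -0.912 -0.48
v -0.585 -1.262 -0.541
v -0.419 -1.528 -0.711
v -0.173 -1.64 -0.945
v 0.086 -1.568 -1.18
v 0.289 -1.331 -1.353
v 2.941 -1.047 -2.783
v 3.217 -1.437 -2.404
v 3.259 -0.213 -2.157
v 3.392 -1.389 -2.558
v 3.499 -1.289 -2.745
v 3.521 -1.152 -2.939
v 3.455 -0.999 -3.108
v 3.31 -0.853 -3.229
v 3.109 -0.737 -3.281
v 2.882 -0.668 -3.258
v 2.665 -0.656 -3.162
v 2.489 -0.704 -3.009
v 2.382 -0.805 -2.821
v 2.36 -0.942 -2.628
v 2.427 -1.095 -2.458
v 2.572 -1.24 -2.338
v 2.773 -1.357 -2.285
v 2.999 -1.426 -2.309
v 2.832 2.134 1.199
v 3.295 1.005 1.553
v 3.835 2.736 1.811
v 4.298 1.607 2.164
v 3.602 2.073 -0.004
v 4.065 0.944 0.349
v 4.605 2.675 0.607
v 5.068 1.546 0.961
v -0.944 -2.514 -4.161
v 0.03 -2.262 -4.494
v -0.656 -1.806 -2.779
v -0.205 -1.912 -4.624
v -0.567 -1.667 -4.674
v -0.995 -1.568 -4.636
v -1.414 -1.633 -4.515
v -1.752 -1.85 -4.334
v -1.95 -2.182 -4.122
v -1.974 -2.572 -3.917
v -1.82 -2.952 -3.755
v -1.514 -3.256 -3.662
v -1.11 -3.432 -3.656
v -0.677 -3.449 -3.738
v -0.29 -3.305 -3.892
v -0.017 -3.024 -4.093
v 0.097 -2.655 -4.306
f 2 1 4
f 2 4 3
f 4 1 5
f 4 5 3
f 5 1 6
f 5 6 3
f 6 1 7
f 6 7 3
f 7 1 8
f 7 8 3
f 8 1 9
f 8 9 3
f 9 1 10
f 9 10 3
f 10 1 2
f 10 2 3
f 12 11 14
f 12 14 13
f 14 11 15
f 14 15 13
f 15 11 16
f 15 16 13
f 16 11 17
f 16 17 13
f 17 11 18
f 17 18 13
f 18 11 19
f 18 19 13
f 19 11 20
f 19 20 13
f 20 11 21
f 20 21 13
f 21 11 22
f 21 22 13
f 22 11 23
f 22 23 13
f 23 11 24
f 23 24 13
f 24 11 12
f 24 12 13
f 26 25 28
f 26 28 27
f 28 25 29
f 28 29 27
f 29 25 30
f 29 30 27
f 30 25 31
f 30 31 27
f 31 25 32
f 31 32 27
f 32 25 33
f 32 33 27
f 33 25 34
f 33 34 27
f 34 25 35
f 34 35 27
f 35 25 36
f 35 36 27
f 36 25 37
f 36 37 27
f 37 25 38
f 37 38 27
f 38 25 39
f 38 39 27
f 39 25 40
f 39 40 27
f 40 25 41
f 40 41 27
f 41 25 42
f 41 42 27
f 42 25 26
f 42 26 27
f 44 46 43
f 47 44 43
f 43 46 45
f 45 47 43
f 44 50 46
f 48 44 47
f 48 50 44
f 46 50 45
f 49 47 45
f 45 50 49
f 49 48 47
f 50 48 49
f 52 51 54
f 52 54 53
f 54 51 55
f 54 55 53
f 55 51 56
f 55 56 53
f 56 51 57
f 56 57 53
f 57 51 58
f 57 58 53
f 58 51 59
f 58 59 53
f 59 51 60
f 59 60 53
f 60 51 61
f 60 61 53
f 61 51 62
f 61 62 53
f 62 51 63
f 62 63 53
f 63 51 64
f 63 64 53
f 64 51 65
f 64 65 53
f 65 51 66
f 65 66 53
f 66 51 67
f 66 67 53
f 67 51 52
f 67 52 53



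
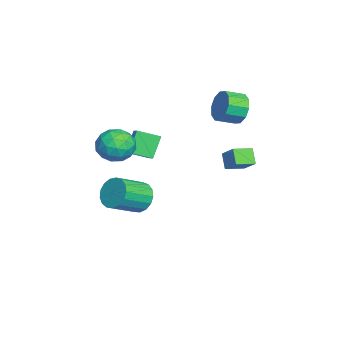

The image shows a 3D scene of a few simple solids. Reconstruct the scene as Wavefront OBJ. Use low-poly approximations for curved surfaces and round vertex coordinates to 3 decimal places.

v 1.689 -2.998 2.012
v 2.431 -3.081 2.936
v 0.709 -4.519 2.664
v 1.451 -4.602 3.588
v 0.699 -3.685 3.51
v 1.304 -2.746 3.108
v 1.836 -4.854 2.492
v 2.441 -3.915 2.09
v 2.522 -4.228 3.233
v 1.819 -3.506 3.862
v 1.321 -4.094 1.738
v 0.618 -3.372 2.367
v 2.146 -2.906 2.417
v 0.994 -4.694 3.183
v 0.552 -4.155 3.137
v 0.988 -4.204 3.68
v 1.484 -2.709 2.518
v 1.92 -2.758 3.061
v 0.902 -3.113 3.398
v 1.22 -4.842 2.539
v 1.656 -4.891 3.082
v 2.152 -3.396 1.92
v 2.588 -3.445 2.463
v 2.238 -4.487 2.202
v 2.636 -3.629 3.135
v 2.06 -4.523 3.517
v 2.286 -4.671 2.874
v 2.642 -4.119 2.637
v 2.223 -3.205 3.505
v 1.647 -4.098 3.887
v 1.204 -3.56 3.842
v 1.56 -3.007 3.605
v 2.276 -3.879 3.679
v 1.493 -3.502 1.713
v 0.917 -4.395 2.095
v 1.58 -4.593 1.995
v 1.936 -4.04 1.758
v 1.08 -3.077 2.083
v 0.504 -3.971 2.465
v 0.498 -3.481 2.963
v 0.854 -2.929 2.726
v 0.864 -3.721 1.921
v -4.539 -3.305 0.676
v -3.504 -3.031 1.241
v -4.634 -1.951 0.194
v -3.599 -1.678 0.758
v -3.701 -3.722 -0.658
v -2.666 -3.449 -0.094
v -3.796 -2.369 -1.141
v -2.761 -2.095 -0.576
v -3.977 1.767 -0.753
v -3.137 2.406 0.121
v -4.552 2.861 -1
v -3.712 3.5 -0.126
v -3.248 1.96 -1.594
v -2.408 2.599 -0.72
v -3.823 3.054 -1.841
v -2.983 3.693 -0.967
v -3.271 -2.893 -4.111
v -2.359 -2.469 -4.555
v -1.196 -3.903 -3.532
v -2.109 -4.327 -3.089
v -2.419 -2.198 -4.107
v -1.256 -3.632 -3.085
v -2.674 -2.087 -3.66
v -1.511 -3.521 -2.638
v -3.066 -2.16 -3.317
v -1.903 -3.594 -2.295
v -3.505 -2.402 -3.155
v -2.343 -3.835 -2.133
v -3.891 -2.755 -3.213
v -2.728 -4.189 -2.191
v -4.135 -3.141 -3.476
v -2.972 -4.574 -2.454
v -4.181 -3.469 -3.885
v -3.018 -4.903 -2.863
v -4.018 -3.666 -4.345
v -2.855 -5.1 -3.323
v -3.685 -3.686 -4.752
v -2.522 -5.119 -3.73
v -3.257 -3.524 -5.012
v -2.094 -4.957 -3.99
v -2.832 -3.217 -5.066
v -1.669 -4.651 -4.044
v -2.508 -2.837 -4.901
v -1.345 -4.27 -3.879
v -4.202 2.752 2.799
v -3.888 3.238 3.734
v -3.463 2.115 4.176
v -3.778 1.628 3.241
v -4.529 3.027 3.813
v -4.104 1.903 4.255
v -5.046 2.71 3.504
v -4.621 1.587 3.946
v -5.24 2.41 2.926
v -4.815 1.286 3.368
v -5.038 2.24 2.3
v -4.613 1.116 2.742
v -4.517 2.265 1.864
v -4.092 1.142 2.306
v -3.876 2.477 1.785
v -3.451 1.353 2.227
v -3.359 2.793 2.094
v -2.934 1.67 2.536
v -3.165 3.094 2.672
v -2.74 1.97 3.114
v -3.367 3.264 3.298
v -2.942 2.14 3.74
f 1 38 17
f 38 12 41
f 17 41 6
f 38 41 17
f 1 17 13
f 17 6 18
f 13 18 2
f 17 18 13
f 1 13 22
f 13 2 23
f 22 23 8
f 13 23 22
f 1 22 34
f 22 8 37
f 34 37 11
f 22 37 34
f 1 34 38
f 34 11 42
f 38 42 12
f 34 42 38
f 2 18 29
f 18 6 32
f 29 32 10
f 18 32 29
f 6 41 19
f 41 12 40
f 19 40 5
f 41 40 19
f 12 42 39
f 42 11 35
f 39 35 3
f 42 35 39
f 11 37 36
f 37 8 24
f 36 24 7
f 37 24 36
f 8 23 28
f 23 2 25
f 28 25 9
f 23 25 28
f 4 30 16
f 30 10 31
f 16 31 5
f 30 31 16
f 4 16 14
f 16 5 15
f 14 15 3
f 16 15 14
f 4 14 21
f 14 3 20
f 21 20 7
f 14 20 21
f 4 21 26
f 21 7 27
f 26 27 9
f 21 27 26
f 4 26 30
f 26 9 33
f 30 33 10
f 26 33 30
f 5 31 19
f 31 10 32
f 19 32 6
f 31 32 19
f 3 15 39
f 15 5 40
f 39 40 12
f 15 40 39
f 7 20 36
f 20 3 35
f 36 35 11
f 20 35 36
f 9 27 28
f 27 7 24
f 28 24 8
f 27 24 28
f 10 33 29
f 33 9 25
f 29 25 2
f 33 25 29
f 44 46 43
f 47 44 43
f 43 46 45
f 45 47 43
f 44 50 46
f 48 44 47
f 48 50 44
f 46 50 45
f 49 47 45
f 45 50 49
f 49 48 47
f 50 48 49
f 52 54 51
f 55 52 51
f 51 54 53
f 53 55 51
f 52 58 54
f 56 52 55
f 56 58 52
f 54 58 53
f 57 55 53
f 53 58 57
f 57 56 55
f 58 56 57
f 60 59 63
f 60 63 61
f 61 63 64
f 61 64 62
f 63 59 65
f 63 65 64
f 64 65 66
f 64 66 62
f 65 59 67
f 65 67 66
f 66 67 68
f 66 68 62
f 67 59 69
f 67 69 68
f 68 69 70
f 68 70 62
f 69 59 71
f 69 71 70
f 70 71 72
f 70 72 62
f 71 59 73
f 71 73 72
f 72 73 74
f 72 74 62
f 73 59 75
f 73 75 74
f 74 75 76
f 74 76 62
f 75 59 77
f 75 77 76
f 76 77 78
f 76 78 62
f 77 59 79
f 77 79 78
f 78 79 80
f 78 80 62
f 79 59 81
f 79 81 80
f 80 81 82
f 80 82 62
f 81 59 83
f 81 83 82
f 82 83 84
f 82 84 62
f 83 59 85
f 83 85 84
f 84 85 86
f 84 86 62
f 85 59 60
f 85 60 86
f 86 60 61
f 86 61 62
f 88 87 91
f 88 91 89
f 89 91 92
f 89 92 90
f 91 87 93
f 91 93 92
f 92 93 94
f 92 94 90
f 93 87 95
f 93 95 94
f 94 95 96
f 94 96 90
f 95 87 97
f 95 97 96
f 96 97 98
f 96 98 90
f 97 87 99
f 97 99 98
f 98 99 100
f 98 100 90
f 99 87 101
f 99 101 100
f 100 101 102
f 100 102 90
f 101 87 103
f 101 103 102
f 102 103 104
f 102 104 90
f 103 87 105
f 103 105 104
f 104 105 106
f 104 106 90
f 105 87 107
f 105 107 106
f 106 107 108
f 106 108 90
f 107 87 88
f 107 88 108
f 108 88 89
f 108 89 90



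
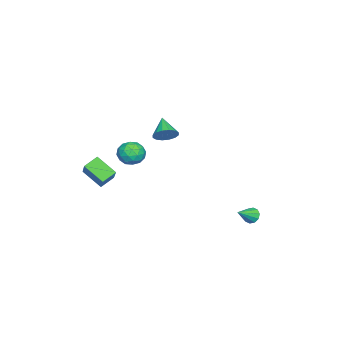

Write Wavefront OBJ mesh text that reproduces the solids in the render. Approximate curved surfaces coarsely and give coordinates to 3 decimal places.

v -3.842 -2.545 -1.311
v -3.091 -2.937 -1.22
v -4.489 -3.683 -0.88
v -3.738 -4.075 -0.789
v -3.952 -3.437 -0.267
v -3.552 -2.734 -0.533
v -4.028 -3.886 -1.567
v -3.628 -3.183 -1.833
v -3.206 -3.766 -1.378
v -3.159 -3.488 -0.574
v -4.421 -3.132 -1.526
v -4.374 -2.854 -0.722
v -3.41 -2.641 -1.303
v -4.17 -3.979 -0.797
v -4.296 -3.604 -0.49
v -3.855 -3.834 -0.436
v -3.681 -2.522 -0.9
v -3.24 -2.752 -0.846
v -3.746 -3.046 -0.286
v -4.34 -3.868 -1.254
v -3.899 -4.098 -1.2
v -3.725 -2.786 -1.664
v -3.284 -3.016 -1.61
v -3.834 -3.574 -1.814
v -3.036 -3.359 -1.342
v -3.416 -4.028 -1.089
v -3.586 -3.917 -1.546
v -3.352 -3.503 -1.703
v -3.009 -3.195 -0.87
v -3.389 -3.864 -0.616
v -3.515 -3.489 -0.31
v -3.28 -3.076 -0.466
v -3.076 -3.683 -0.963
v -4.191 -2.756 -1.484
v -4.571 -3.425 -1.23
v -4.3 -3.544 -1.634
v -4.065 -3.131 -1.79
v -4.164 -2.592 -1.011
v -4.544 -3.261 -0.758
v -4.228 -3.117 -0.397
v -3.994 -2.703 -0.554
v -4.504 -2.937 -1.137
v 0.6 0.218 3.059
v 1.081 -0.125 3.416
v -0.32 -0.298 3.801
v 1.044 0.187 3.586
v 0.888 0.507 3.616
v 0.655 0.749 3.496
v 0.407 0.85 3.259
v 0.211 0.781 2.968
v 0.12 0.561 2.702
v 0.157 0.249 2.531
v 0.313 -0.071 2.502
v 0.545 -0.313 2.622
v 0.793 -0.414 2.859
v 0.989 -0.345 3.15
v -1.645 4.174 -3.37
v -1.296 4.463 -3.647
v -0.715 3.686 -2.71
v -1.389 4.638 -3.386
v -1.579 4.637 -3.119
v -1.795 4.458 -2.949
v -1.952 4.172 -2.939
v -1.993 3.886 -3.093
v -1.9 3.71 -3.354
v -1.71 3.712 -3.621
v -1.495 3.89 -3.791
v -1.337 4.177 -3.801
v 0.929 -2.514 -0.37
v 0.7 -3.606 0.459
v 2.205 -1.901 0.789
v 1.976 -2.992 1.618
v 1.564 -2.988 -0.818
v 1.335 -4.079 0.011
v 2.84 -2.374 0.341
v 2.611 -3.466 1.17
f 1 38 17
f 38 12 41
f 17 41 6
f 38 41 17
f 1 17 13
f 17 6 18
f 13 18 2
f 17 18 13
f 1 13 22
f 13 2 23
f 22 23 8
f 13 23 22
f 1 22 34
f 22 8 37
f 34 37 11
f 22 37 34
f 1 34 38
f 34 11 42
f 38 42 12
f 34 42 38
f 2 18 29
f 18 6 32
f 29 32 10
f 18 32 29
f 6 41 19
f 41 12 40
f 19 40 5
f 41 40 19
f 12 42 39
f 42 11 35
f 39 35 3
f 42 35 39
f 11 37 36
f 37 8 24
f 36 24 7
f 37 24 36
f 8 23 28
f 23 2 25
f 28 25 9
f 23 25 28
f 4 30 16
f 30 10 31
f 16 31 5
f 30 31 16
f 4 16 14
f 16 5 15
f 14 15 3
f 16 15 14
f 4 14 21
f 14 3 20
f 21 20 7
f 14 20 21
f 4 21 26
f 21 7 27
f 26 27 9
f 21 27 26
f 4 26 30
f 26 9 33
f 30 33 10
f 26 33 30
f 5 31 19
f 31 10 32
f 19 32 6
f 31 32 19
f 3 15 39
f 15 5 40
f 39 40 12
f 15 40 39
f 7 20 36
f 20 3 35
f 36 35 11
f 20 35 36
f 9 27 28
f 27 7 24
f 28 24 8
f 27 24 28
f 10 33 29
f 33 9 25
f 29 25 2
f 33 25 29
f 44 43 46
f 44 46 45
f 46 43 47
f 46 47 45
f 47 43 48
f 47 48 45
f 48 43 49
f 48 49 45
f 49 43 50
f 49 50 45
f 50 43 51
f 50 51 45
f 51 43 52
f 51 52 45
f 52 43 53
f 52 53 45
f 53 43 54
f 53 54 45
f 54 43 55
f 54 55 45
f 55 43 56
f 55 56 45
f 56 43 44
f 56 44 45
f 58 57 60
f 58 60 59
f 60 57 61
f 60 61 59
f 61 57 62
f 61 62 59
f 62 57 63
f 62 63 59
f 63 57 64
f 63 64 59
f 64 57 65
f 64 65 59
f 65 57 66
f 65 66 59
f 66 57 67
f 66 67 59
f 67 57 68
f 67 68 59
f 68 57 58
f 68 58 59
f 70 72 69
f 73 70 69
f 69 72 71
f 71 73 69
f 70 76 72
f 74 70 73
f 74 76 70
f 72 76 71
f 75 73 71
f 71 76 75
f 75 74 73
f 76 74 75



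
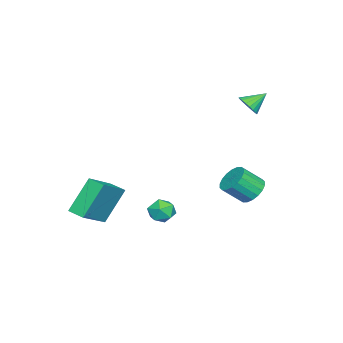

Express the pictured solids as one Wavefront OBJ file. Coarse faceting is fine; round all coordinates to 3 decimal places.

v 0.785 -3.446 -1.362
v 2.475 -3.741 -0.295
v 1.025 -2.613 -1.511
v 2.714 -2.907 -0.444
v 1.766 -4.033 -3.076
v 3.455 -4.327 -2.009
v 2.005 -3.199 -3.225
v 3.695 -3.494 -2.158
v -3.3 1.695 2.81
v -3.098 1.363 3.33
v -3.92 2.385 3.49
v -2.908 1.555 3.309
v -2.787 1.771 3.201
v -2.754 1.973 3.025
v -2.815 2.128 2.812
v -2.961 2.208 2.599
v -3.165 2.199 2.422
v -3.393 2.103 2.312
v -3.604 1.937 2.288
v -3.763 1.729 2.355
v -3.842 1.515 2.5
v -3.828 1.332 2.698
v -3.722 1.212 2.916
v -3.543 1.175 3.115
v -3.322 1.229 3.262
v -1.735 2.545 -1.867
v -1.099 3.039 -1.786
v -0.568 2.209 -0.893
v -1.205 1.715 -0.973
v -1.328 3.162 -1.536
v -0.797 2.332 -0.643
v -1.637 3.162 -1.351
v -1.106 2.332 -0.458
v -1.967 3.04 -1.269
v -1.436 2.21 -0.376
v -2.25 2.821 -1.305
v -1.719 1.99 -0.412
v -2.431 2.546 -1.452
v -1.9 1.716 -0.559
v -2.475 2.271 -1.681
v -1.944 1.441 -0.788
v -2.372 2.051 -1.947
v -1.841 1.221 -1.054
v -2.143 1.928 -2.197
v -1.612 1.098 -1.304
v -1.834 1.928 -2.382
v -1.303 1.098 -1.489
v -1.504 2.05 -2.464
v -0.973 1.22 -1.571
v -1.221 2.27 -2.428
v -0.69 1.439 -1.535
v -1.04 2.544 -2.281
v -0.509 1.714 -1.388
v -0.996 2.819 -2.052
v -0.465 1.989 -1.159
v -0.412 -0.692 -3.323
v 0.342 -0.666 -3.263
v -0.402 -1.854 -2.937
v 0.352 -1.828 -2.877
v -0.08 -1.427 -2.401
v -0.086 -0.709 -2.64
v 0.026 -1.811 -3.56
v 0.02 -1.093 -3.799
v 0.613 -1.357 -3.409
v 0.547 -1.12 -2.693
v -0.607 -1.4 -3.507
v -0.673 -1.163 -2.791
f 2 4 1
f 5 2 1
f 1 4 3
f 3 5 1
f 2 8 4
f 6 2 5
f 6 8 2
f 4 8 3
f 7 5 3
f 3 8 7
f 7 6 5
f 8 6 7
f 10 9 12
f 10 12 11
f 12 9 13
f 12 13 11
f 13 9 14
f 13 14 11
f 14 9 15
f 14 15 11
f 15 9 16
f 15 16 11
f 16 9 17
f 16 17 11
f 17 9 18
f 17 18 11
f 18 9 19
f 18 19 11
f 19 9 20
f 19 20 11
f 20 9 21
f 20 21 11
f 21 9 22
f 21 22 11
f 22 9 23
f 22 23 11
f 23 9 24
f 23 24 11
f 24 9 25
f 24 25 11
f 25 9 10
f 25 10 11
f 27 26 30
f 27 30 28
f 28 30 31
f 28 31 29
f 30 26 32
f 30 32 31
f 31 32 33
f 31 33 29
f 32 26 34
f 32 34 33
f 33 34 35
f 33 35 29
f 34 26 36
f 34 36 35
f 35 36 37
f 35 37 29
f 36 26 38
f 36 38 37
f 37 38 39
f 37 39 29
f 38 26 40
f 38 40 39
f 39 40 41
f 39 41 29
f 40 26 42
f 40 42 41
f 41 42 43
f 41 43 29
f 42 26 44
f 42 44 43
f 43 44 45
f 43 45 29
f 44 26 46
f 44 46 45
f 45 46 47
f 45 47 29
f 46 26 48
f 46 48 47
f 47 48 49
f 47 49 29
f 48 26 50
f 48 50 49
f 49 50 51
f 49 51 29
f 50 26 52
f 50 52 51
f 51 52 53
f 51 53 29
f 52 26 54
f 52 54 53
f 53 54 55
f 53 55 29
f 54 26 27
f 54 27 55
f 55 27 28
f 55 28 29
f 56 67 61
f 56 61 57
f 56 57 63
f 56 63 66
f 56 66 67
f 57 61 65
f 61 67 60
f 67 66 58
f 66 63 62
f 63 57 64
f 59 65 60
f 59 60 58
f 59 58 62
f 59 62 64
f 59 64 65
f 60 65 61
f 58 60 67
f 62 58 66
f 64 62 63
f 65 64 57



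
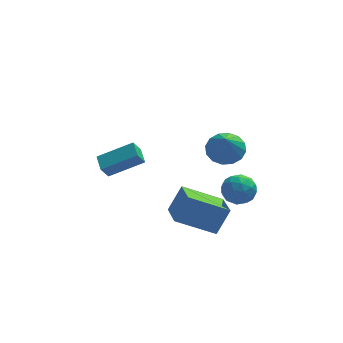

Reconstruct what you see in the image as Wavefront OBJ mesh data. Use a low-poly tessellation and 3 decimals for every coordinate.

v -4.221 -2.202 0.347
v -2.505 -2.218 1.231
v -4.343 -1.316 0.6
v -2.628 -1.331 1.484
v -3.852 -1.949 -0.364
v -2.137 -1.964 0.52
v -3.975 -1.062 -0.111
v -2.259 -1.078 0.773
v 0.751 -3.258 -3.044
v 0.881 -4.849 -2.589
v -1.185 -3.132 -2.05
v -1.055 -4.723 -1.595
v 1.435 -2.837 -1.765
v 1.565 -4.428 -1.31
v -0.501 -2.711 -0.771
v -0.371 -4.302 -0.316
v 1.441 -3.409 0.113
v 2.319 -3.241 0.142
v 1.701 -4.639 -0.602
v 2.579 -4.471 -0.573
v 2.138 -4.675 0.177
v 1.977 -3.915 0.619
v 2.043 -3.965 -1.079
v 1.882 -3.205 -0.637
v 2.69 -3.584 -0.595
v 2.749 -4.023 0.181
v 1.271 -3.857 -0.641
v 1.33 -4.296 0.135
v 1.857 -3.217 0.19
v 2.163 -4.663 -0.65
v 1.904 -4.783 -0.209
v 2.419 -4.684 -0.192
v 1.657 -3.613 0.471
v 2.172 -3.514 0.487
v 2.066 -4.357 0.509
v 1.848 -4.366 -0.947
v 2.363 -4.267 -0.931
v 1.601 -3.196 -0.268
v 2.116 -3.097 -0.251
v 1.954 -3.523 -0.969
v 2.591 -3.32 -0.226
v 2.744 -4.043 -0.646
v 2.429 -3.746 -0.944
v 2.335 -3.299 -0.684
v 2.626 -3.578 0.23
v 2.779 -4.301 -0.19
v 2.52 -4.421 0.251
v 2.425 -3.974 0.511
v 2.844 -3.78 -0.203
v 1.241 -3.579 -0.27
v 1.394 -4.302 -0.69
v 1.595 -3.906 -0.971
v 1.5 -3.459 -0.711
v 1.276 -3.837 0.186
v 1.429 -4.56 -0.234
v 1.685 -4.581 0.224
v 1.591 -4.134 0.484
v 1.176 -4.1 -0.257
v 2.221 2.273 -2.026
v 3.204 2.436 -1.809
v 2.059 1.287 -0.554
v 2.945 2.831 -1.573
v 2.492 3.076 -1.458
v 1.966 3.107 -1.496
v 1.509 2.914 -1.676
v 1.242 2.549 -1.95
v 1.238 2.111 -2.244
v 1.497 1.716 -2.48
v 1.951 1.471 -2.594
v 2.477 1.44 -2.556
v 2.934 1.633 -2.377
v 3.2 1.998 -2.103
f 2 4 1
f 5 2 1
f 1 4 3
f 3 5 1
f 2 8 4
f 6 2 5
f 6 8 2
f 4 8 3
f 7 5 3
f 3 8 7
f 7 6 5
f 8 6 7
f 10 12 9
f 13 10 9
f 9 12 11
f 11 13 9
f 10 16 12
f 14 10 13
f 14 16 10
f 12 16 11
f 15 13 11
f 11 16 15
f 15 14 13
f 16 14 15
f 17 54 33
f 54 28 57
f 33 57 22
f 54 57 33
f 17 33 29
f 33 22 34
f 29 34 18
f 33 34 29
f 17 29 38
f 29 18 39
f 38 39 24
f 29 39 38
f 17 38 50
f 38 24 53
f 50 53 27
f 38 53 50
f 17 50 54
f 50 27 58
f 54 58 28
f 50 58 54
f 18 34 45
f 34 22 48
f 45 48 26
f 34 48 45
f 22 57 35
f 57 28 56
f 35 56 21
f 57 56 35
f 28 58 55
f 58 27 51
f 55 51 19
f 58 51 55
f 27 53 52
f 53 24 40
f 52 40 23
f 53 40 52
f 24 39 44
f 39 18 41
f 44 41 25
f 39 41 44
f 20 46 32
f 46 26 47
f 32 47 21
f 46 47 32
f 20 32 30
f 32 21 31
f 30 31 19
f 32 31 30
f 20 30 37
f 30 19 36
f 37 36 23
f 30 36 37
f 20 37 42
f 37 23 43
f 42 43 25
f 37 43 42
f 20 42 46
f 42 25 49
f 46 49 26
f 42 49 46
f 21 47 35
f 47 26 48
f 35 48 22
f 47 48 35
f 19 31 55
f 31 21 56
f 55 56 28
f 31 56 55
f 23 36 52
f 36 19 51
f 52 51 27
f 36 51 52
f 25 43 44
f 43 23 40
f 44 40 24
f 43 40 44
f 26 49 45
f 49 25 41
f 45 41 18
f 49 41 45
f 60 59 62
f 60 62 61
f 62 59 63
f 62 63 61
f 63 59 64
f 63 64 61
f 64 59 65
f 64 65 61
f 65 59 66
f 65 66 61
f 66 59 67
f 66 67 61
f 67 59 68
f 67 68 61
f 68 59 69
f 68 69 61
f 69 59 70
f 69 70 61
f 70 59 71
f 70 71 61
f 71 59 72
f 71 72 61
f 72 59 60
f 72 60 61



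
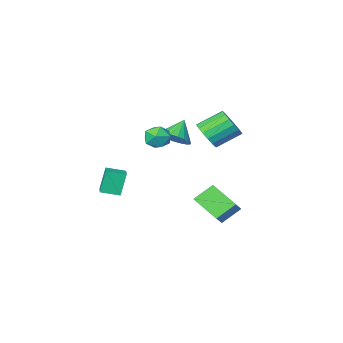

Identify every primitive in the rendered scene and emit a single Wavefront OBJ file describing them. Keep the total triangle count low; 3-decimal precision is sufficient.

v 0.097 0.872 1.888
v 0.411 0.341 1.227
v -1.191 0.179 1.833
v -0.877 -0.352 1.172
v -0.551 -0.434 2.011
v 0.245 -0.006 2.045
v -1.025 0.526 1.015
v -0.229 0.954 1.049
v -0.283 0.127 0.687
v 0.01 -0.466 1.303
v -0.79 0.986 1.757
v -0.497 0.393 2.373
v -3.611 1.972 -5.356
v -3.074 0.389 -4.312
v -4.764 2.196 -4.423
v -4.227 0.613 -3.38
v -2.593 2.987 -4.34
v -2.056 1.404 -3.297
v -3.746 3.211 -3.408
v -3.209 1.628 -2.364
v -1.856 3.04 2.289
v -1.27 3.617 2.822
v -2.637 4.136 3.764
v -3.224 3.56 3.231
v -1.408 3.893 2.469
v -2.776 4.412 3.411
v -1.649 3.974 2.075
v -3.017 4.493 3.017
v -1.938 3.841 1.729
v -3.305 4.36 2.672
v -2.208 3.525 1.512
v -3.575 4.044 2.455
v -2.397 3.097 1.473
v -3.764 3.616 2.416
v -2.462 2.657 1.621
v -3.83 3.176 2.564
v -2.389 2.304 1.921
v -3.756 2.823 2.864
v -2.194 2.12 2.306
v -3.561 2.64 3.249
v -1.921 2.147 2.687
v -3.288 2.666 3.63
v -1.633 2.379 2.976
v -3.001 2.898 3.919
v -1.397 2.762 3.108
v -2.764 3.281 4.051
v -1.266 3.209 3.052
v -2.633 3.728 3.995
v 1.023 -1.588 -3.172
v 0.547 -1.708 -1.649
v 1.574 -0.541 -2.917
v 1.098 -0.662 -1.394
v 2.022 -2.178 -2.906
v 1.546 -2.299 -1.383
v 2.573 -1.132 -2.651
v 2.097 -1.252 -1.128
v -1.904 -0.455 0.847
v -1.135 -0.278 1.508
v -2.816 -0.845 2.013
v -1.325 0.106 1.488
v -1.615 0.392 1.356
v -1.955 0.532 1.137
v -2.287 0.501 0.867
v -2.552 0.305 0.594
v -2.705 -0.023 0.365
v -2.72 -0.425 0.219
v -2.594 -0.833 0.182
v -2.348 -1.175 0.26
v -2.026 -1.393 0.439
v -1.683 -1.449 0.689
v -1.378 -1.333 0.966
v -1.164 -1.065 1.223
v -1.078 -0.692 1.415
f 1 12 6
f 1 6 2
f 1 2 8
f 1 8 11
f 1 11 12
f 2 6 10
f 6 12 5
f 12 11 3
f 11 8 7
f 8 2 9
f 4 10 5
f 4 5 3
f 4 3 7
f 4 7 9
f 4 9 10
f 5 10 6
f 3 5 12
f 7 3 11
f 9 7 8
f 10 9 2
f 14 16 13
f 17 14 13
f 13 16 15
f 15 17 13
f 14 20 16
f 18 14 17
f 18 20 14
f 16 20 15
f 19 17 15
f 15 20 19
f 19 18 17
f 20 18 19
f 22 21 25
f 22 25 23
f 23 25 26
f 23 26 24
f 25 21 27
f 25 27 26
f 26 27 28
f 26 28 24
f 27 21 29
f 27 29 28
f 28 29 30
f 28 30 24
f 29 21 31
f 29 31 30
f 30 31 32
f 30 32 24
f 31 21 33
f 31 33 32
f 32 33 34
f 32 34 24
f 33 21 35
f 33 35 34
f 34 35 36
f 34 36 24
f 35 21 37
f 35 37 36
f 36 37 38
f 36 38 24
f 37 21 39
f 37 39 38
f 38 39 40
f 38 40 24
f 39 21 41
f 39 41 40
f 40 41 42
f 40 42 24
f 41 21 43
f 41 43 42
f 42 43 44
f 42 44 24
f 43 21 45
f 43 45 44
f 44 45 46
f 44 46 24
f 45 21 47
f 45 47 46
f 46 47 48
f 46 48 24
f 47 21 22
f 47 22 48
f 48 22 23
f 48 23 24
f 50 52 49
f 53 50 49
f 49 52 51
f 51 53 49
f 50 56 52
f 54 50 53
f 54 56 50
f 52 56 51
f 55 53 51
f 51 56 55
f 55 54 53
f 56 54 55
f 58 57 60
f 58 60 59
f 60 57 61
f 60 61 59
f 61 57 62
f 61 62 59
f 62 57 63
f 62 63 59
f 63 57 64
f 63 64 59
f 64 57 65
f 64 65 59
f 65 57 66
f 65 66 59
f 66 57 67
f 66 67 59
f 67 57 68
f 67 68 59
f 68 57 69
f 68 69 59
f 69 57 70
f 69 70 59
f 70 57 71
f 70 71 59
f 71 57 72
f 71 72 59
f 72 57 73
f 72 73 59
f 73 57 58
f 73 58 59



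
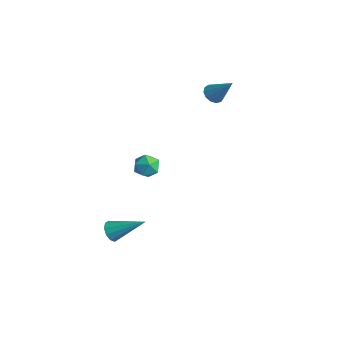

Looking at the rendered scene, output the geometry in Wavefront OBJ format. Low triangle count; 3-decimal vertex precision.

v 2.458 -3.378 1.907
v 3.001 -2.915 2.041
v 2.899 -4.125 2.699
v 3.442 -3.662 2.833
v 2.765 -3.496 3.034
v 2.492 -3.034 2.545
v 3.408 -4.006 2.195
v 3.135 -3.544 1.706
v 3.588 -3.303 2.219
v 3.19 -2.988 2.738
v 2.71 -4.052 2.002
v 2.312 -3.737 2.521
v 0.859 -4.289 -3.67
v 1.124 -4.083 -4.203
v 2.061 -3.091 -2.61
v 0.822 -3.851 -4.122
v 0.534 -3.787 -3.868
v 0.37 -3.914 -3.538
v 0.393 -4.185 -3.259
v 0.594 -4.495 -3.137
v 0.897 -4.726 -3.218
v 1.185 -4.79 -3.472
v 1.349 -4.663 -3.801
v 1.325 -4.393 -4.081
v -0.867 2.686 2.72
v -0.479 2.239 2.571
v 0.127 3.134 3.96
v -0.381 2.516 2.393
v -0.437 2.847 2.318
v -0.63 3.126 2.371
v -0.898 3.266 2.535
v -1.155 3.222 2.758
v -1.322 3.007 2.969
v -1.343 2.691 3.101
v -1.214 2.372 3.112
v -0.974 2.154 2.999
v -0.7 2.104 2.797
f 1 12 6
f 1 6 2
f 1 2 8
f 1 8 11
f 1 11 12
f 2 6 10
f 6 12 5
f 12 11 3
f 11 8 7
f 8 2 9
f 4 10 5
f 4 5 3
f 4 3 7
f 4 7 9
f 4 9 10
f 5 10 6
f 3 5 12
f 7 3 11
f 9 7 8
f 10 9 2
f 14 13 16
f 14 16 15
f 16 13 17
f 16 17 15
f 17 13 18
f 17 18 15
f 18 13 19
f 18 19 15
f 19 13 20
f 19 20 15
f 20 13 21
f 20 21 15
f 21 13 22
f 21 22 15
f 22 13 23
f 22 23 15
f 23 13 24
f 23 24 15
f 24 13 14
f 24 14 15
f 26 25 28
f 26 28 27
f 28 25 29
f 28 29 27
f 29 25 30
f 29 30 27
f 30 25 31
f 30 31 27
f 31 25 32
f 31 32 27
f 32 25 33
f 32 33 27
f 33 25 34
f 33 34 27
f 34 25 35
f 34 35 27
f 35 25 36
f 35 36 27
f 36 25 37
f 36 37 27
f 37 25 26
f 37 26 27



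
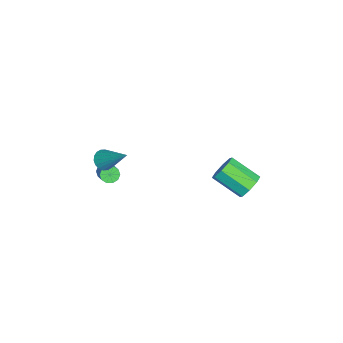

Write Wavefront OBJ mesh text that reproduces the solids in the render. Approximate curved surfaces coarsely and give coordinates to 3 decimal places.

v -1.681 3.192 -2.058
v -1.449 3.522 -1.401
v -1.986 2.117 -0.506
v -2.219 1.788 -1.162
v -2.009 3.652 -1.533
v -2.546 2.247 -0.638
v -2.377 3.512 -1.972
v -2.914 2.108 -1.077
v -2.337 3.186 -2.461
v -2.874 1.781 -1.566
v -1.914 2.863 -2.714
v -2.451 1.458 -1.819
v -1.354 2.733 -2.582
v -1.891 1.328 -1.687
v -0.986 2.872 -2.143
v -1.523 1.468 -1.248
v -1.026 3.199 -1.654
v -1.563 1.794 -0.759
v -0.371 -3.698 0.816
v -0.008 -3.497 0.397
v 0.451 -2.502 2.104
v -0.214 -3.335 0.379
v -0.451 -3.245 0.447
v -0.672 -3.245 0.588
v -0.834 -3.335 0.775
v -0.904 -3.497 0.969
v -0.868 -3.698 1.134
v -0.734 -3.9 1.235
v -0.528 -4.061 1.254
v -0.29 -4.151 1.186
v -0.069 -4.151 1.045
v 0.092 -4.061 0.858
v 0.162 -3.9 0.663
v 0.126 -3.698 0.499
v -2.365 -3.891 -2.102
v -2.124 -3.734 -2.51
v -1.233 -3.431 -1.867
v -1.475 -3.589 -1.458
v -2.286 -3.496 -2.398
v -1.395 -3.193 -1.754
v -2.478 -3.409 -2.172
v -1.588 -3.107 -1.528
v -2.628 -3.507 -1.92
v -1.737 -3.204 -1.276
v -2.677 -3.751 -1.737
v -1.786 -3.448 -1.093
v -2.607 -4.049 -1.693
v -1.716 -3.746 -1.05
v -2.445 -4.287 -1.806
v -1.554 -3.984 -1.162
v -2.252 -4.373 -2.032
v -1.362 -4.071 -1.388
v -2.103 -4.276 -2.284
v -1.212 -3.973 -1.64
v -2.054 -4.032 -2.467
v -1.163 -3.729 -1.823
f 2 1 5
f 2 5 3
f 3 5 6
f 3 6 4
f 5 1 7
f 5 7 6
f 6 7 8
f 6 8 4
f 7 1 9
f 7 9 8
f 8 9 10
f 8 10 4
f 9 1 11
f 9 11 10
f 10 11 12
f 10 12 4
f 11 1 13
f 11 13 12
f 12 13 14
f 12 14 4
f 13 1 15
f 13 15 14
f 14 15 16
f 14 16 4
f 15 1 17
f 15 17 16
f 16 17 18
f 16 18 4
f 17 1 2
f 17 2 18
f 18 2 3
f 18 3 4
f 20 19 22
f 20 22 21
f 22 19 23
f 22 23 21
f 23 19 24
f 23 24 21
f 24 19 25
f 24 25 21
f 25 19 26
f 25 26 21
f 26 19 27
f 26 27 21
f 27 19 28
f 27 28 21
f 28 19 29
f 28 29 21
f 29 19 30
f 29 30 21
f 30 19 31
f 30 31 21
f 31 19 32
f 31 32 21
f 32 19 33
f 32 33 21
f 33 19 34
f 33 34 21
f 34 19 20
f 34 20 21
f 36 35 39
f 36 39 37
f 37 39 40
f 37 40 38
f 39 35 41
f 39 41 40
f 40 41 42
f 40 42 38
f 41 35 43
f 41 43 42
f 42 43 44
f 42 44 38
f 43 35 45
f 43 45 44
f 44 45 46
f 44 46 38
f 45 35 47
f 45 47 46
f 46 47 48
f 46 48 38
f 47 35 49
f 47 49 48
f 48 49 50
f 48 50 38
f 49 35 51
f 49 51 50
f 50 51 52
f 50 52 38
f 51 35 53
f 51 53 52
f 52 53 54
f 52 54 38
f 53 35 55
f 53 55 54
f 54 55 56
f 54 56 38
f 55 35 36
f 55 36 56
f 56 36 37
f 56 37 38



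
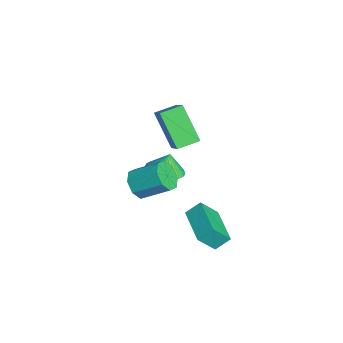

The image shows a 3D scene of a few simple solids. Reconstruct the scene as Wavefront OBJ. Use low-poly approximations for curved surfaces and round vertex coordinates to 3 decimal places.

v 1.761 -3.305 0.579
v 2.156 -3.808 1.138
v 2.574 -2.479 2.041
v 2.179 -1.975 1.481
v 2.551 -3.608 0.661
v 2.968 -2.279 1.564
v 2.483 -3.23 0.136
v 2.9 -1.901 1.038
v 1.992 -2.896 -0.13
v 2.41 -1.567 0.773
v 1.366 -2.801 0.019
v 1.784 -1.472 0.922
v 0.972 -3.001 0.496
v 1.389 -1.672 1.399
v 1.04 -3.379 1.022
v 1.457 -2.05 1.924
v 1.53 -3.713 1.287
v 1.948 -2.384 2.19
v -0.078 -2.393 4.122
v 1.21 -2.23 5.157
v -0.397 -1.323 4.351
v 0.891 -1.16 5.385
v 1.109 -1.7 2.535
v 2.397 -1.537 3.569
v 0.79 -0.63 2.763
v 2.078 -0.467 3.798
v -0.28 -1.88 -0.324
v 0.673 -1.958 -0.11
v -0.48 -1.62 0.664
v 0.65 -1.59 -0.211
v 0.484 -1.266 -0.33
v 0.203 -1.036 -0.447
v -0.152 -0.934 -0.546
v -0.527 -0.976 -0.611
v -0.864 -1.156 -0.632
v -1.112 -1.445 -0.606
v -1.233 -1.801 -0.537
v -1.209 -2.169 -0.436
v -1.044 -2.493 -0.317
v -0.763 -2.724 -0.2
v -0.408 -2.825 -0.101
v -0.033 -2.783 -0.036
v 0.304 -2.604 -0.015
v 0.552 -2.314 -0.041
v 2.365 -1.165 -1.194
v 2.269 -0.449 -0.577
v 2.149 -0.325 -2.202
v 2.053 0.391 -1.585
v 4.387 -0.791 -1.315
v 4.291 -0.075 -0.698
v 4.171 0.049 -2.323
v 4.075 0.765 -1.706
f 2 1 5
f 2 5 3
f 3 5 6
f 3 6 4
f 5 1 7
f 5 7 6
f 6 7 8
f 6 8 4
f 7 1 9
f 7 9 8
f 8 9 10
f 8 10 4
f 9 1 11
f 9 11 10
f 10 11 12
f 10 12 4
f 11 1 13
f 11 13 12
f 12 13 14
f 12 14 4
f 13 1 15
f 13 15 14
f 14 15 16
f 14 16 4
f 15 1 17
f 15 17 16
f 16 17 18
f 16 18 4
f 17 1 2
f 17 2 18
f 18 2 3
f 18 3 4
f 20 22 19
f 23 20 19
f 19 22 21
f 21 23 19
f 20 26 22
f 24 20 23
f 24 26 20
f 22 26 21
f 25 23 21
f 21 26 25
f 25 24 23
f 26 24 25
f 28 27 30
f 28 30 29
f 30 27 31
f 30 31 29
f 31 27 32
f 31 32 29
f 32 27 33
f 32 33 29
f 33 27 34
f 33 34 29
f 34 27 35
f 34 35 29
f 35 27 36
f 35 36 29
f 36 27 37
f 36 37 29
f 37 27 38
f 37 38 29
f 38 27 39
f 38 39 29
f 39 27 40
f 39 40 29
f 40 27 41
f 40 41 29
f 41 27 42
f 41 42 29
f 42 27 43
f 42 43 29
f 43 27 44
f 43 44 29
f 44 27 28
f 44 28 29
f 46 48 45
f 49 46 45
f 45 48 47
f 47 49 45
f 46 52 48
f 50 46 49
f 50 52 46
f 48 52 47
f 51 49 47
f 47 52 51
f 51 50 49
f 52 50 51

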